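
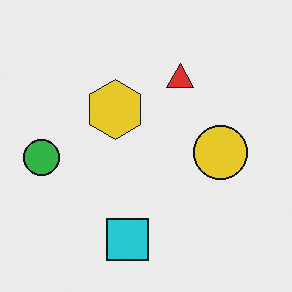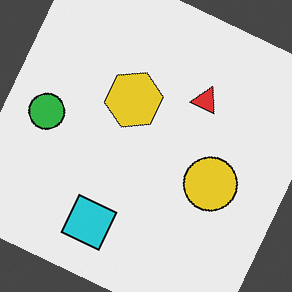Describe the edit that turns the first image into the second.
This is the original image rotated clockwise by a moderate amount.

Every shape is tilted by the same angle and the image corners show triangular fill wedges — a whole-image rotation by a non-right angle.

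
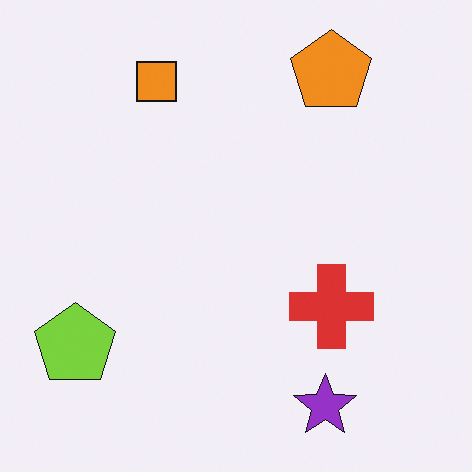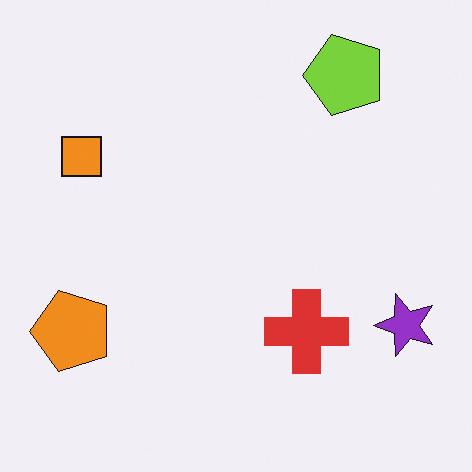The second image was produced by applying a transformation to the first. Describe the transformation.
Transposed (reflected across the top-left ↔ bottom-right diagonal).

Shapes have swapped their row and column positions — what was in the top-right is now in the bottom-left — a diagonal reflection.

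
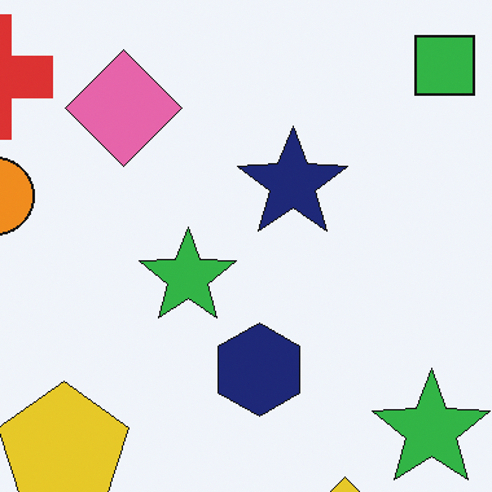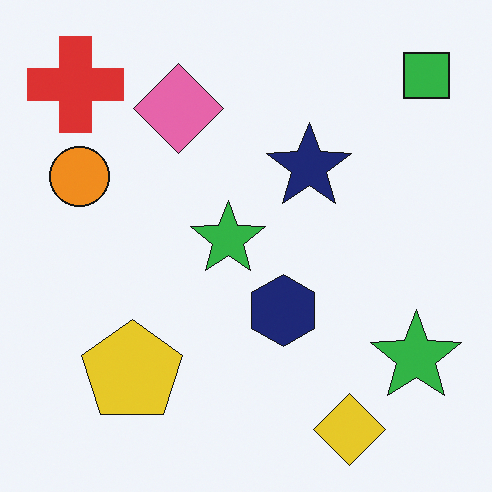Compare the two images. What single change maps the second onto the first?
The first image is the second cropped to a modestly smaller region and rescaled.

The visible shapes are larger and the field of view is narrower; shapes near the original edges may be partly or wholly outside the frame — a crop-and-rescale.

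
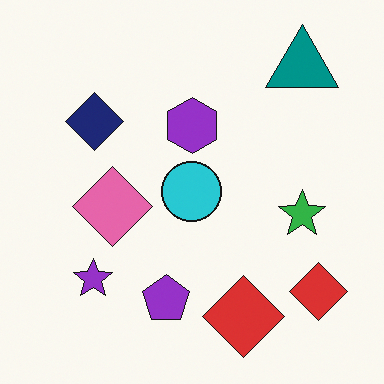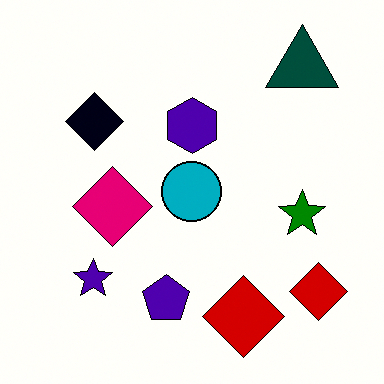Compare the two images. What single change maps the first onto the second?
The second image is the first boosted in contrast.

Tones are pushed away from mid-grey across the whole image — a global contrast change.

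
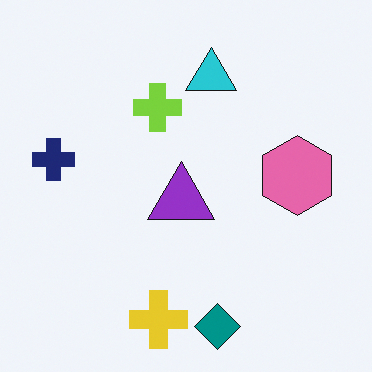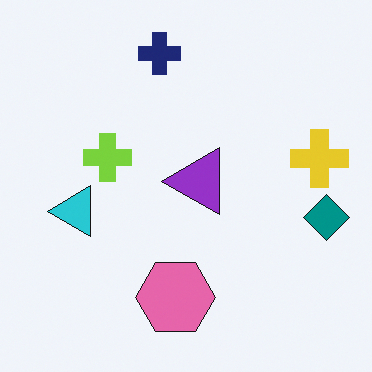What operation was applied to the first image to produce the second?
It was transposed (reflected across the top-left ↔ bottom-right diagonal).

Shapes have swapped their row and column positions — what was in the top-right is now in the bottom-left — a diagonal reflection.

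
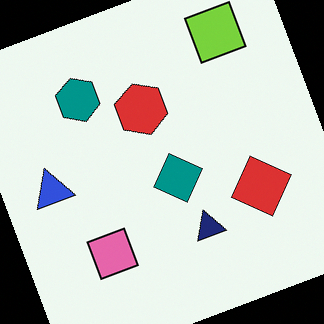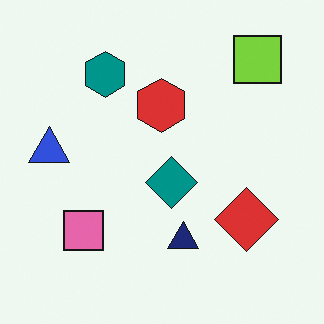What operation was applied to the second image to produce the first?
The image was rotated counter-clockwise by a moderate amount.

Every shape is tilted by the same angle and the image corners show triangular fill wedges — a whole-image rotation by a non-right angle.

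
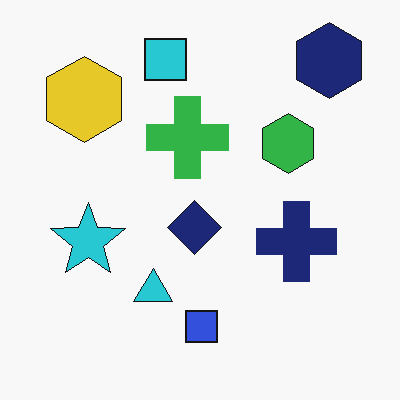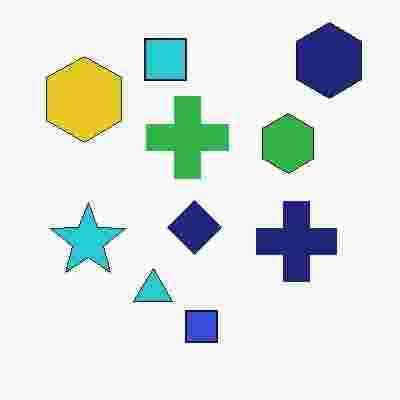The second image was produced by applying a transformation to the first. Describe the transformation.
This is the original image heavily JPEG-compressed with obvious blocking artifacts.

Blocky 8×8 compression artifacts appear around shape edges and the flat background shows ringing — characteristic JPEG degradation.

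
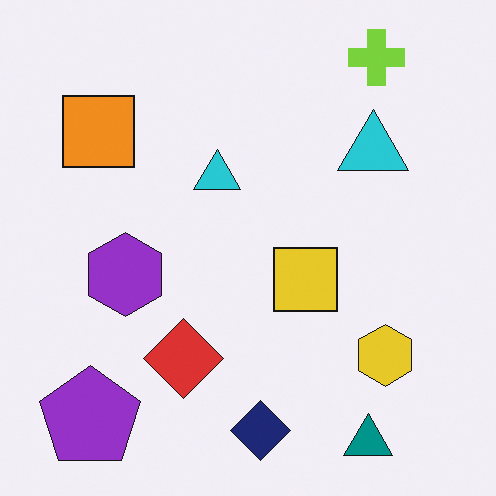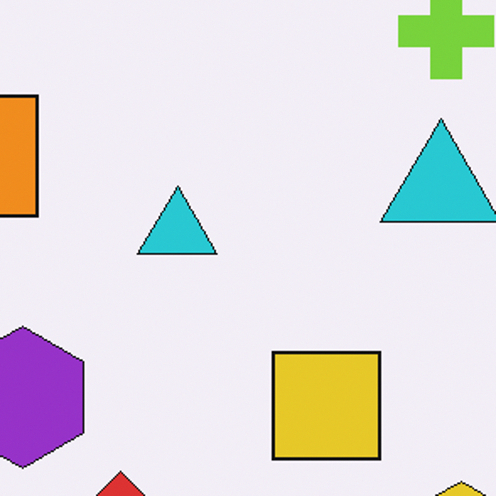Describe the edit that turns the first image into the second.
It was cropped tightly and scaled back up.

The visible shapes are larger and the field of view is narrower; shapes near the original edges may be partly or wholly outside the frame — a crop-and-rescale.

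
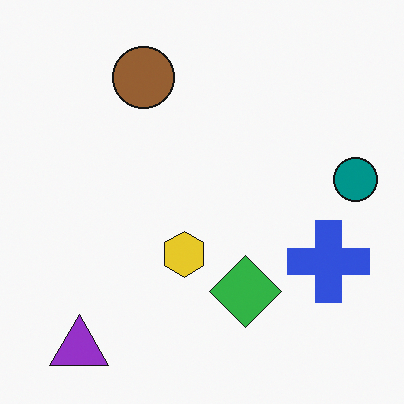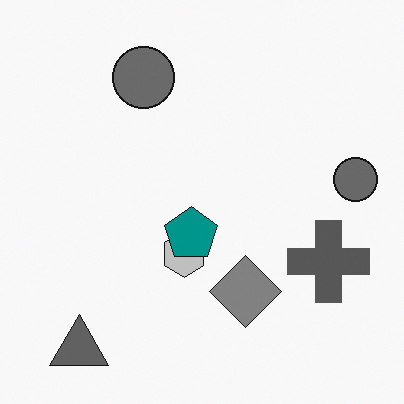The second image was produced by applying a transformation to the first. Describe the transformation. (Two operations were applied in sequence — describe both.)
The transformation is: converted to grayscale, then overlaid with an additional teal pentagon.

All color is removed — every shape is now a shade of grey. A teal pentagon appears in the second image that is absent from the first.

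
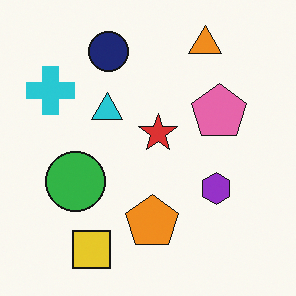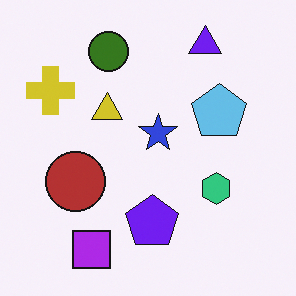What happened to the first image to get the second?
This is the original image hue-shifted through roughly half the color wheel.

Every shape's color has rotated by the same amount around the hue wheel — a uniform hue shift.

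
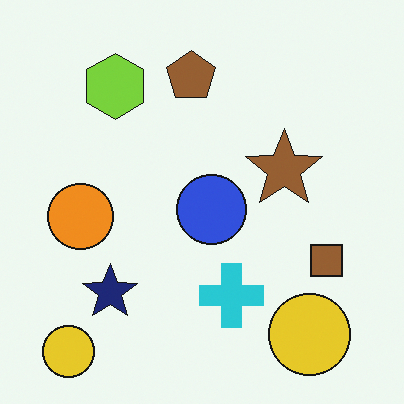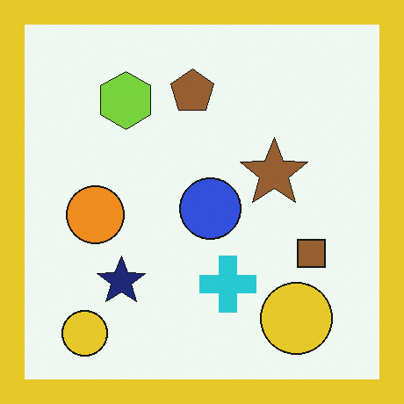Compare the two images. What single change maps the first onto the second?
The transformation is: framed with a yellow border.

A solid yellow frame runs around the edge of the second image, with the content slightly shrunk inside it.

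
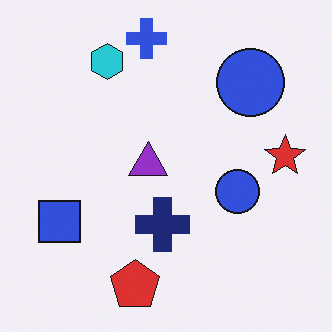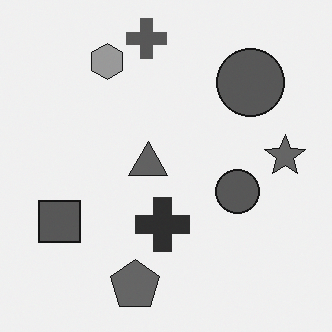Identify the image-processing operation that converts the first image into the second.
It was converted to grayscale.

All color is removed — every shape is now a shade of grey.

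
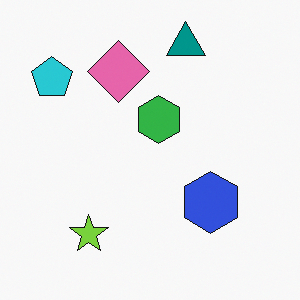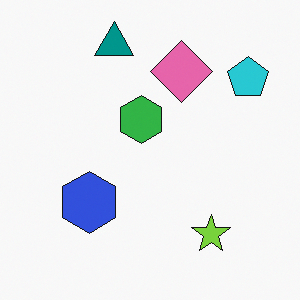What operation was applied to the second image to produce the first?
The transformation is: flipped horizontally (left ↔ right).

The cyan pentagon is in the top-right of the second image and the top-left of the first — shapes on opposite sides of the vertical midline have swapped in a mirror flip.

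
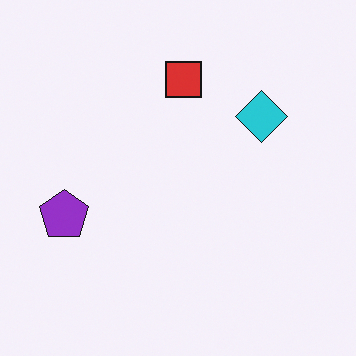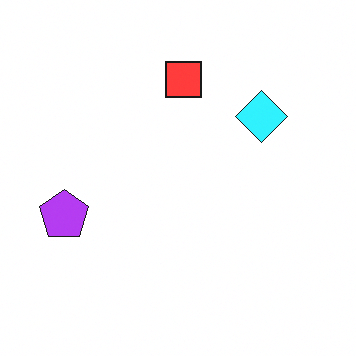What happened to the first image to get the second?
The second image is the first slightly brightened.

Every pixel — background and shapes alike — is uniformly brightened.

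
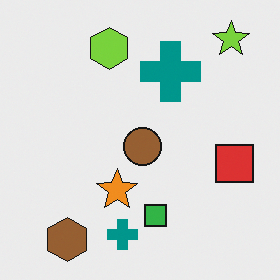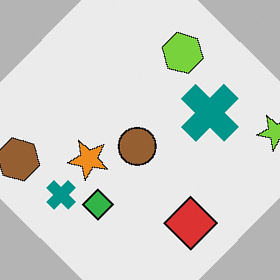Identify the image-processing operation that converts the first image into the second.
It was rotated clockwise by a large amount — several tens of degrees.

Every shape is tilted by the same angle and the image corners show triangular fill wedges — a whole-image rotation by a non-right angle.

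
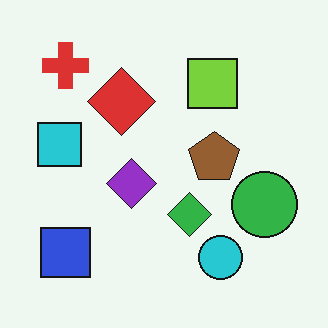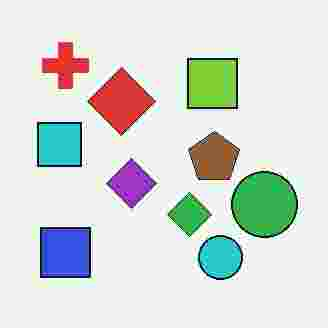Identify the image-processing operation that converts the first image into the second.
This is the original image degraded with heavy JPEG compression.

Blocky 8×8 compression artifacts appear around shape edges and the flat background shows ringing — characteristic JPEG degradation.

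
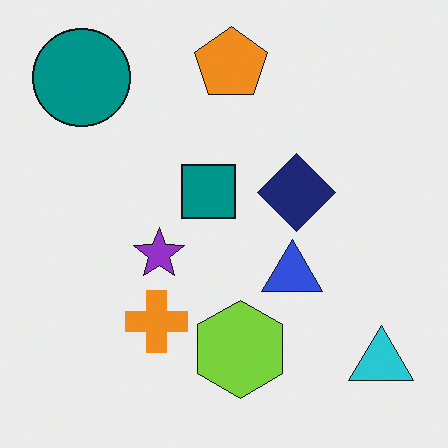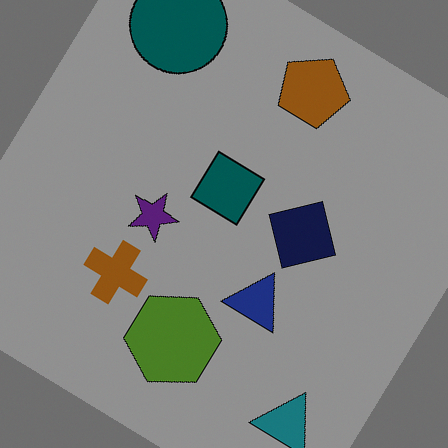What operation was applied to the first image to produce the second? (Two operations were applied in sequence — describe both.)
The transformation is: rotated clockwise by a large amount — several tens of degrees, then noticeably darkened.

Every shape is tilted by the same angle and the image corners show triangular fill wedges — a whole-image rotation by a non-right angle. Every pixel — background and shapes alike — is uniformly darkened.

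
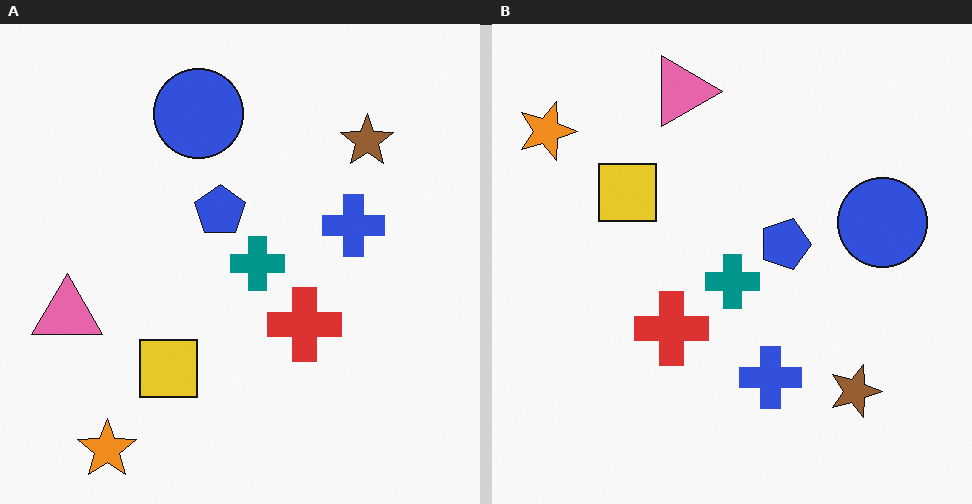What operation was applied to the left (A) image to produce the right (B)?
The right (B) image is the left (A) rotated 90° clockwise.

The orange star sits in the bottom-left of the left (A) image and the top-left of the right (B) — consistent with a whole-image 90° clockwise rotation.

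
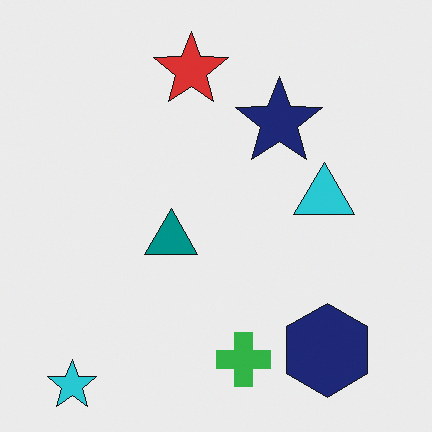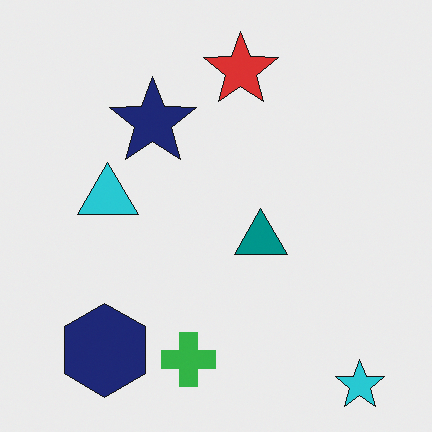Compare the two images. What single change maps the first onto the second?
It was flipped horizontally (left ↔ right).

The cyan star is in the bottom-left of the first image and the bottom-right of the second — shapes on opposite sides of the vertical midline have swapped in a mirror flip.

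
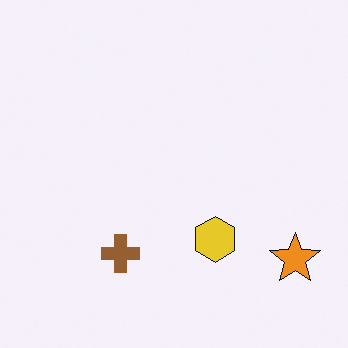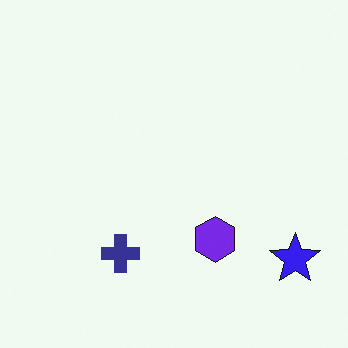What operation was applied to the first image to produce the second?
The second image is the first hue-shifted by a large amount.

Every shape's color has rotated by the same amount around the hue wheel — a uniform hue shift.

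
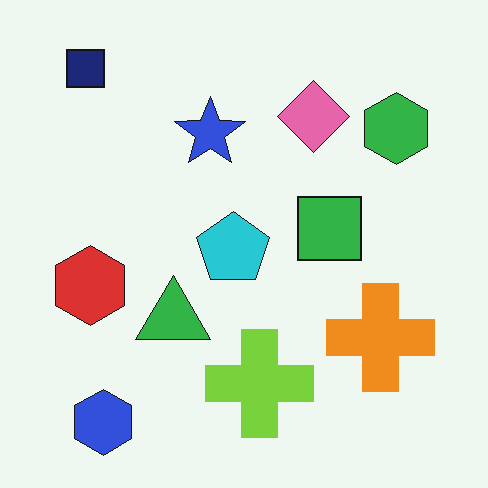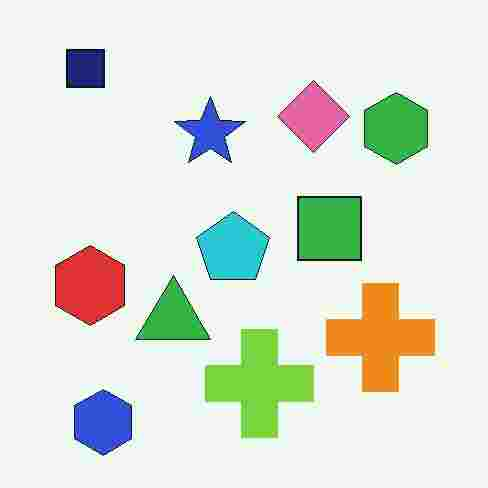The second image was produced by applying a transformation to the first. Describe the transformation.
The transformation is: degraded with heavy JPEG compression.

Blocky 8×8 compression artifacts appear around shape edges and the flat background shows ringing — characteristic JPEG degradation.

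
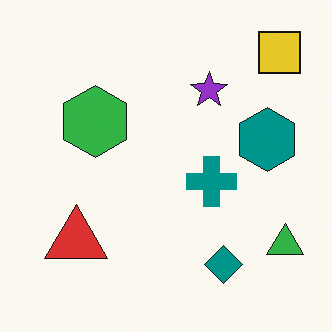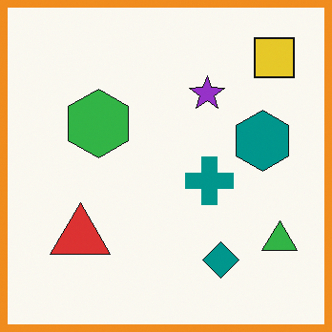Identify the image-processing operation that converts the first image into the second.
Framed with a orange border.

A solid orange frame runs around the edge of the second image, with the content slightly shrunk inside it.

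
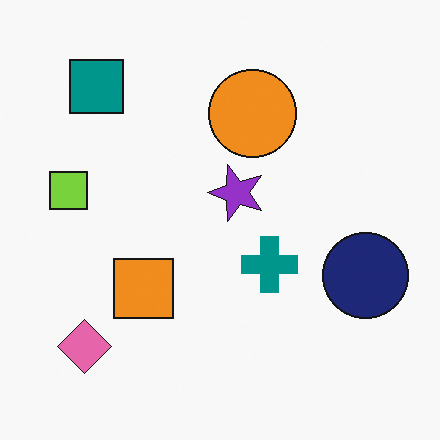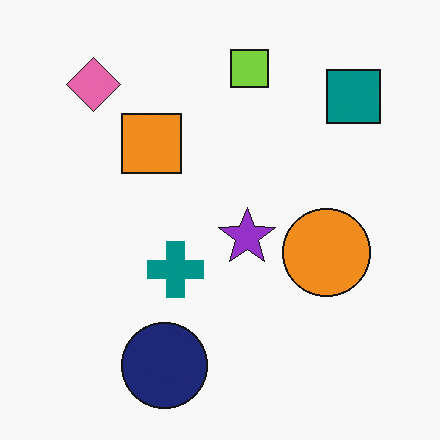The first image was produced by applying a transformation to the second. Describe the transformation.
The image was rotated 90° counter-clockwise.

The pink diamond sits in the top-left of the second image and the bottom-left of the first — consistent with a whole-image 90° counter-clockwise rotation.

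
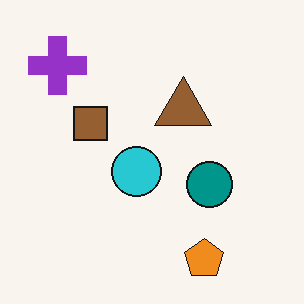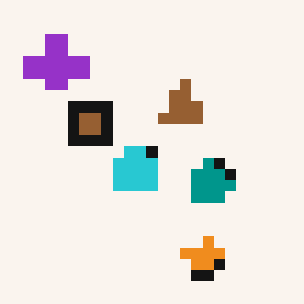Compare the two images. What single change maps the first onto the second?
It was heavily pixelated into large blocks.

Shapes are reduced to large square blocks; fine edges and outlines are lost — a downscale-then-upscale (mosaic) effect.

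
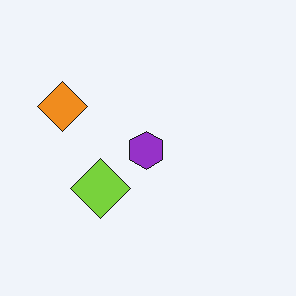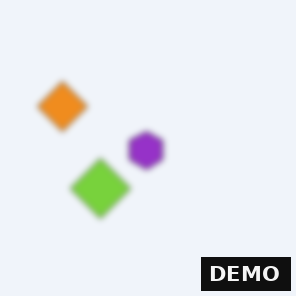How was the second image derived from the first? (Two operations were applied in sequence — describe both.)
Noticeably gaussian-blurred, then watermarked with the text "DEMO" in the lower-right corner.

Shape edges and outlines are uniformly softened across the whole image. A dark label reading "DEMO" appears in the lower-right corner.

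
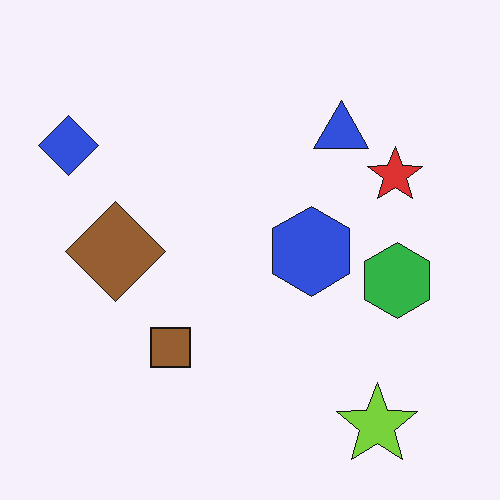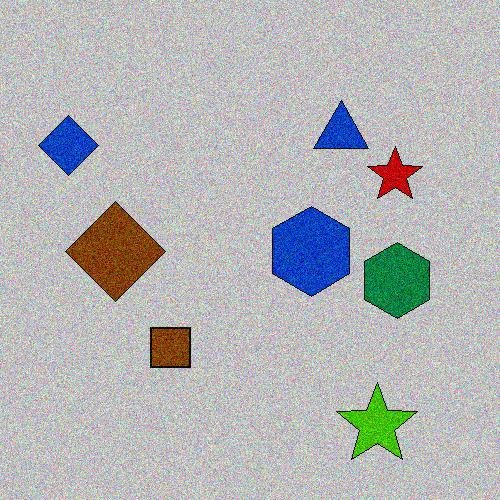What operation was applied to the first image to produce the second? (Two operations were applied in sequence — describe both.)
This is the original image heavily posterized to just a handful of flat colors, then degraded with visible gaussian noise.

Each flat color has snapped to a coarser quantized level — most visibly, the near-white background has dropped to a flat grey. Random speckle covers the whole image, including the flat background.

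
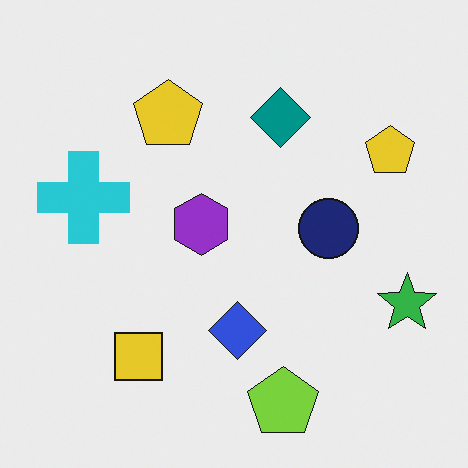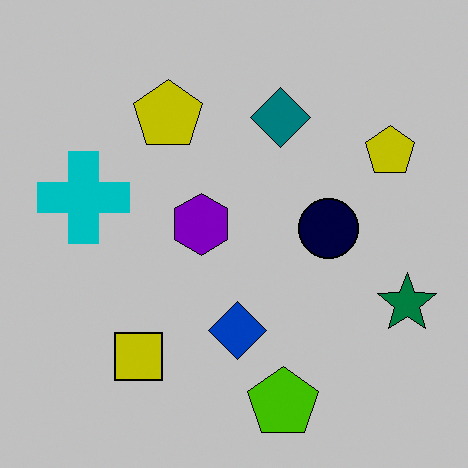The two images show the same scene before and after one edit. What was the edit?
Aggressively posterized.

Each flat color has snapped to a coarser quantized level — most visibly, the near-white background has dropped to a flat grey.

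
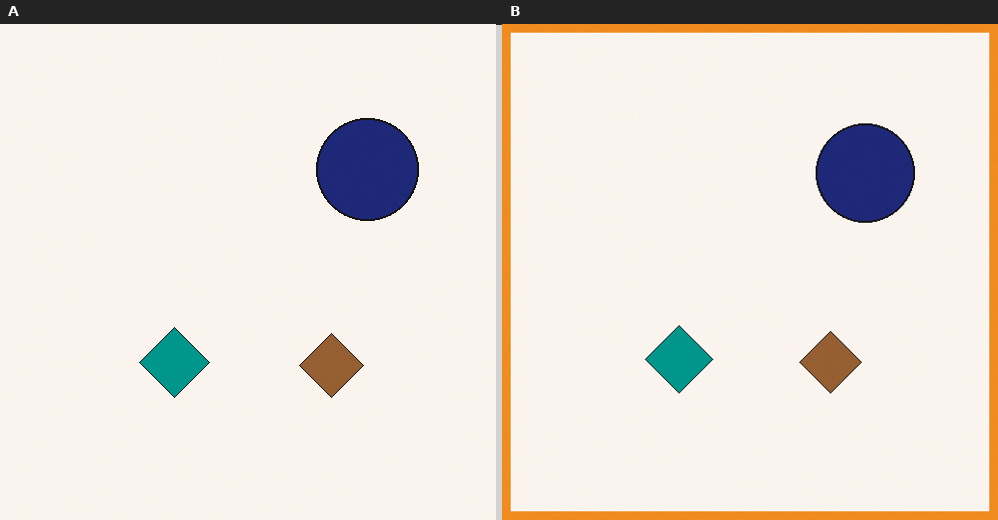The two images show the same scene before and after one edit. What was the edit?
The image was framed with a orange border.

A solid orange frame runs around the edge of the right (B) image, with the content slightly shrunk inside it.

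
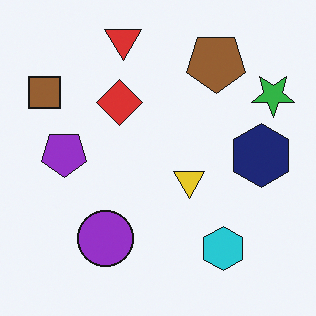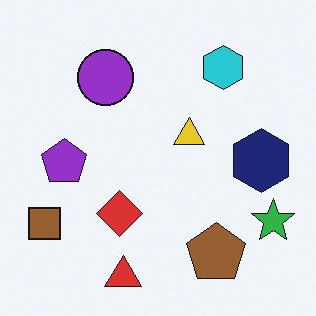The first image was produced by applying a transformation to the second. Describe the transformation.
The image was flipped vertically (top ↔ bottom).

The red triangle is in the bottom of the second image and the top of the first — shapes on opposite sides of the horizontal midline have swapped in a mirror flip.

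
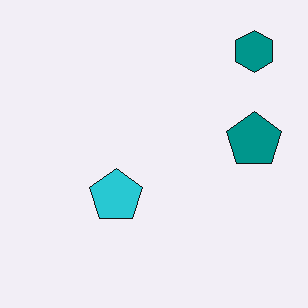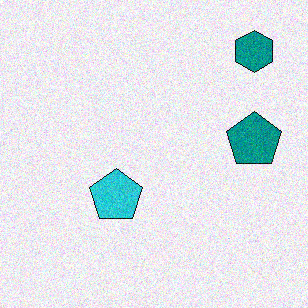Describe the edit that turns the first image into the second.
The transformation is: degraded with moderate additive noise.

Random speckle covers the whole image, including the flat background.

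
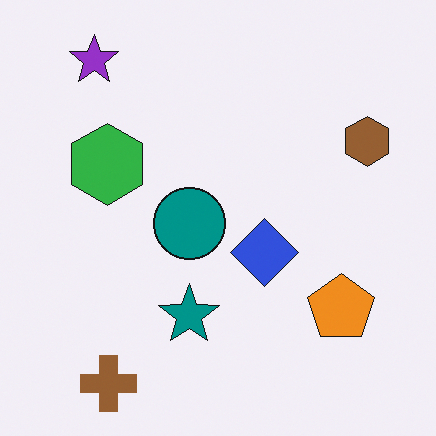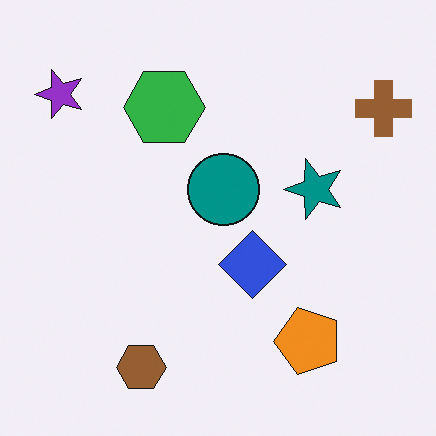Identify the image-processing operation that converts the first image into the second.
The image was transposed (reflected across the top-left ↔ bottom-right diagonal).

Shapes have swapped their row and column positions — what was in the top-right is now in the bottom-left — a diagonal reflection.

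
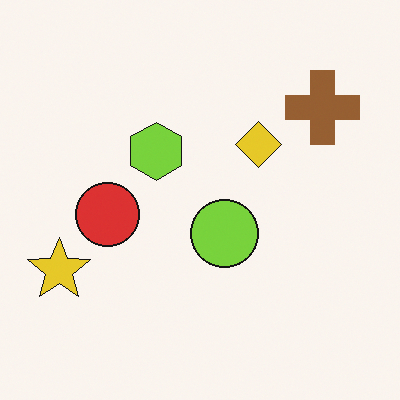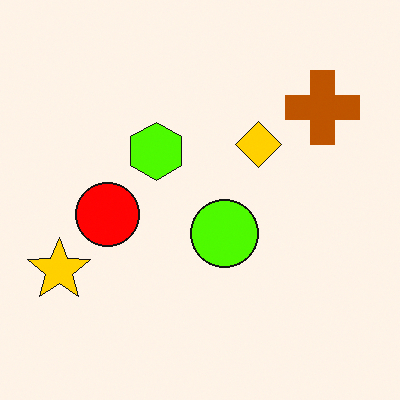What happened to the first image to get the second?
This is the original image made much more vivid (saturation change).

All colors are more vivid — a global saturation change.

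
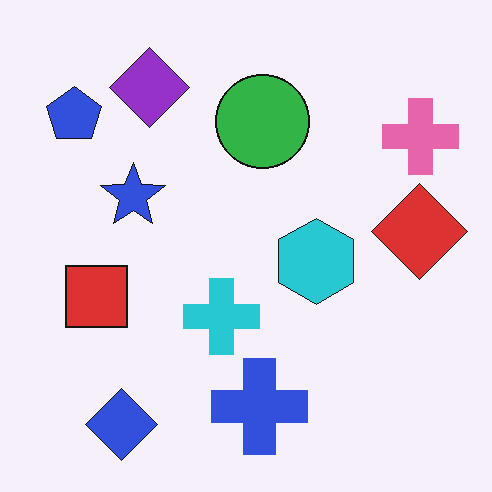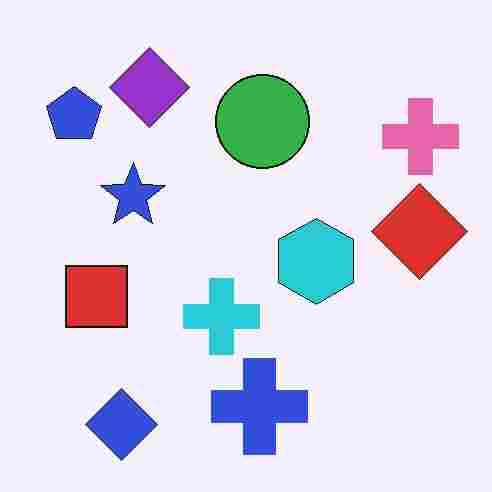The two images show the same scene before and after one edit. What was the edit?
The transformation is: degraded with heavy JPEG compression.

Blocky 8×8 compression artifacts appear around shape edges and the flat background shows ringing — characteristic JPEG degradation.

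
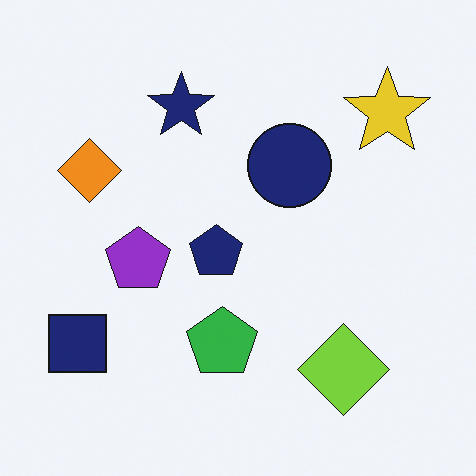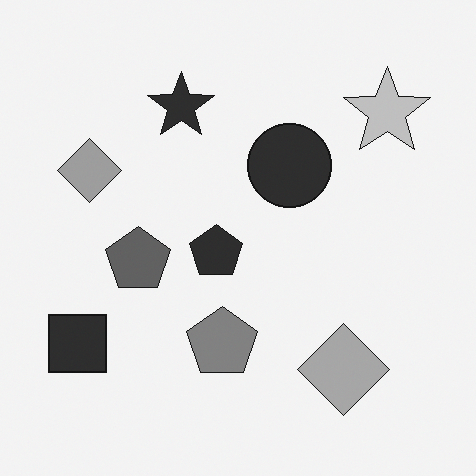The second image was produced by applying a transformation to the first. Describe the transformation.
The image was converted to grayscale.

All color is removed — every shape is now a shade of grey.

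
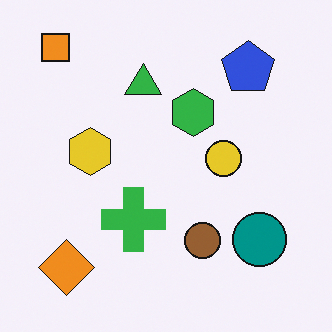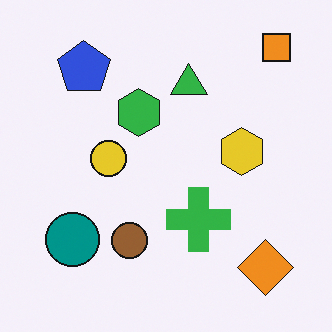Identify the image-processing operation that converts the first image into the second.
The second image is the first flipped horizontally (left ↔ right).

The orange square is in the top-left of the first image and the top-right of the second — shapes on opposite sides of the vertical midline have swapped in a mirror flip.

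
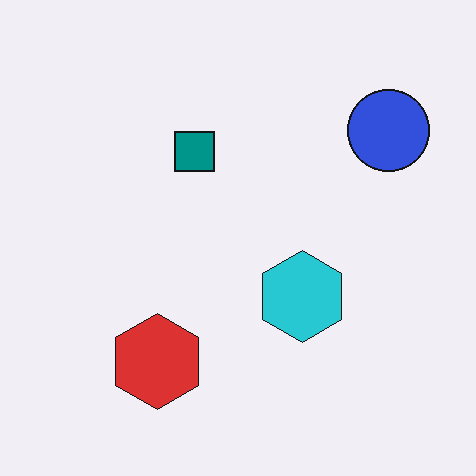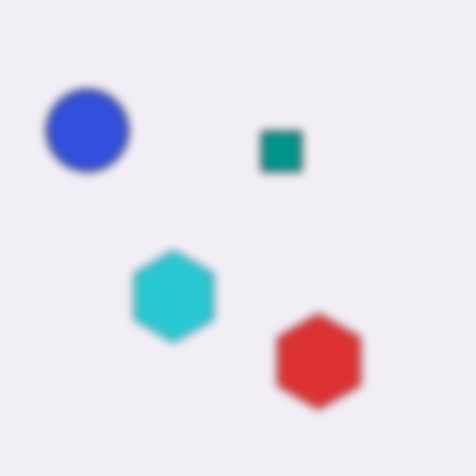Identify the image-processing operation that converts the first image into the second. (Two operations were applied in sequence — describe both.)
The transformation is: noticeably gaussian-blurred, then flipped horizontally (left ↔ right).

Shape edges and outlines are uniformly softened across the whole image. The blue circle is in the top-right of the first image and the top-left of the second — shapes on opposite sides of the vertical midline have swapped in a mirror flip.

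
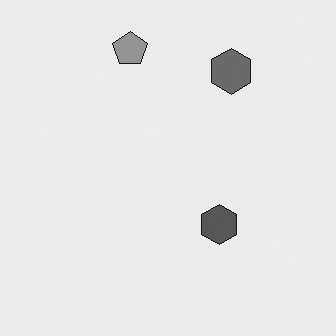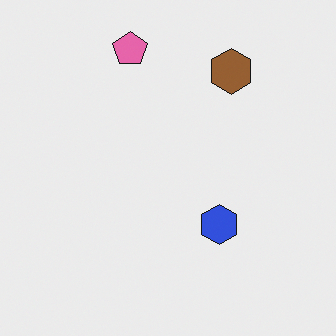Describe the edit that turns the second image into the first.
Converted to grayscale.

All color is removed — every shape is now a shade of grey.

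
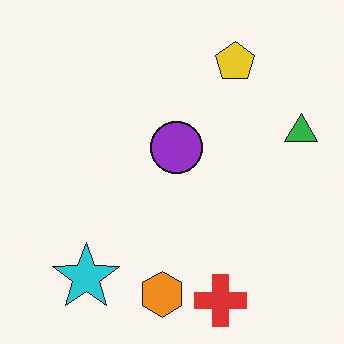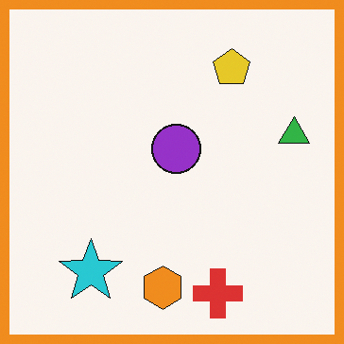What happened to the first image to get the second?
This is the original image framed with a orange border.

A solid orange frame runs around the edge of the second image, with the content slightly shrunk inside it.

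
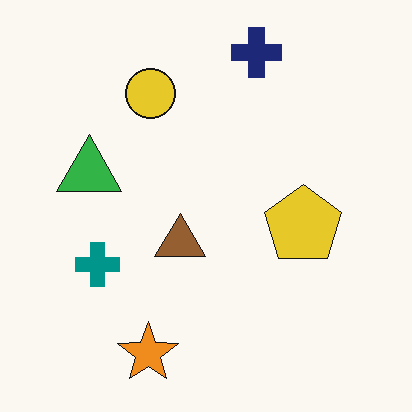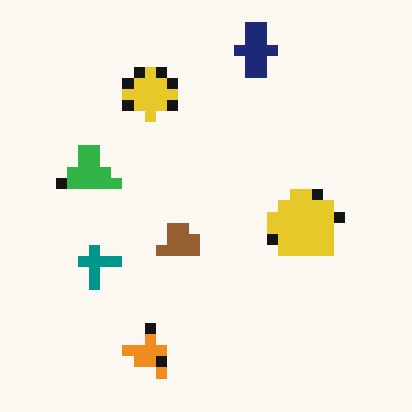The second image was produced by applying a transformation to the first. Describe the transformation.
It was coarsely pixelated.

Shapes are reduced to large square blocks; fine edges and outlines are lost — a downscale-then-upscale (mosaic) effect.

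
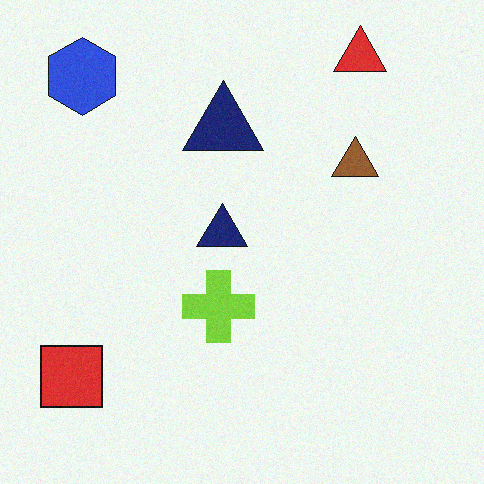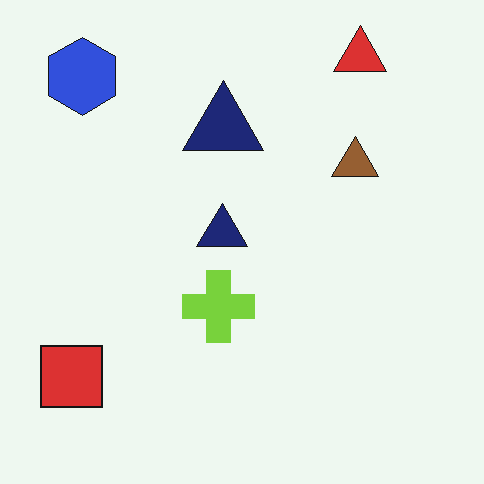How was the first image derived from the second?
The image was degraded with light additive noise.

Random speckle covers the whole image, including the flat background.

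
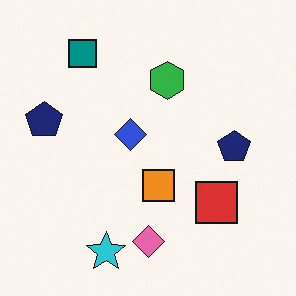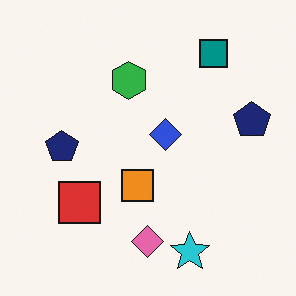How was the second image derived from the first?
The image was flipped horizontally (left ↔ right).

The red square is in the bottom-right of the first image and the bottom-left of the second — shapes on opposite sides of the vertical midline have swapped in a mirror flip.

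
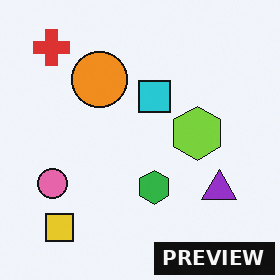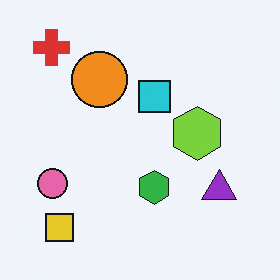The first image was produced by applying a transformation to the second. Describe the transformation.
The image was watermarked with the text "PREVIEW" in the lower-right corner.

A dark label reading "PREVIEW" appears in the lower-right corner.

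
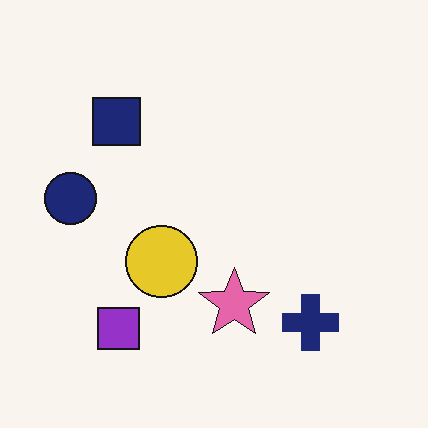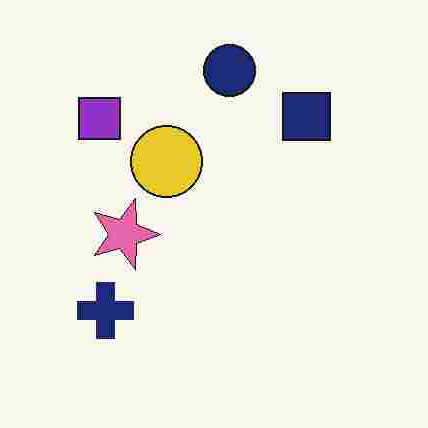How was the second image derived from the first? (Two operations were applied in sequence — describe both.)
The image was degraded with heavy JPEG compression, then rotated 90° clockwise.

Blocky 8×8 compression artifacts appear around shape edges and the flat background shows ringing — characteristic JPEG degradation. The purple square sits in the bottom-left of the first image and the top-left of the second — consistent with a whole-image 90° clockwise rotation.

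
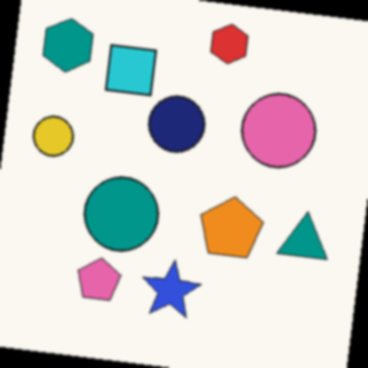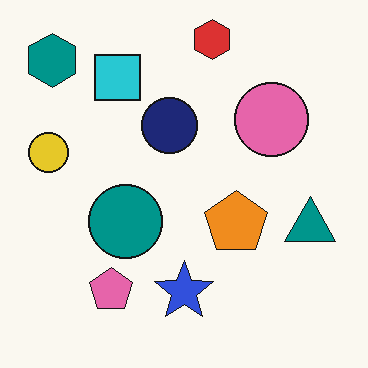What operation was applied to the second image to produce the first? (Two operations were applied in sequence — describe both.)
The image was rotated clockwise by a slight angle, then lightly blurred.

Every shape is tilted by the same angle and the image corners show triangular fill wedges — a whole-image rotation by a non-right angle. Shape edges and outlines are uniformly softened across the whole image.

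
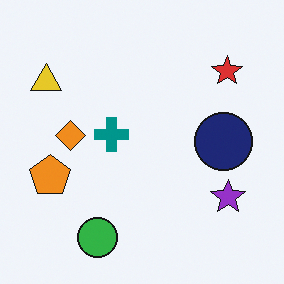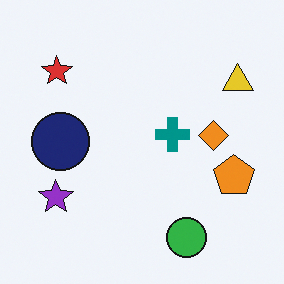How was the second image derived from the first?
This is the original image flipped horizontally (left ↔ right).

The yellow triangle is in the top-left of the first image and the top-right of the second — shapes on opposite sides of the vertical midline have swapped in a mirror flip.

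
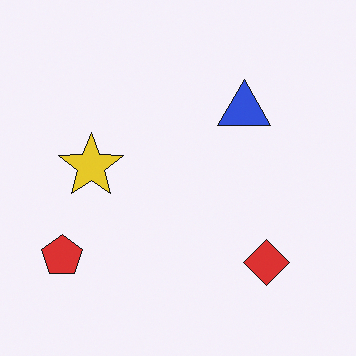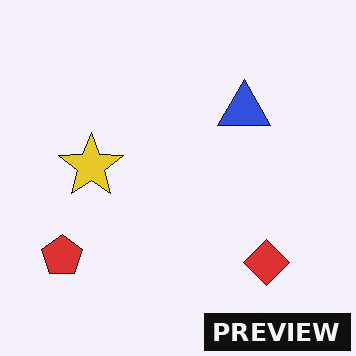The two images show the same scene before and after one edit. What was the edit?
Watermarked with the text "PREVIEW" in the lower-right corner.

A dark label reading "PREVIEW" appears in the lower-right corner.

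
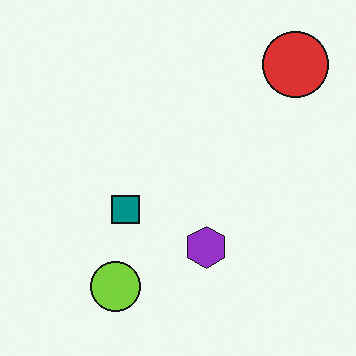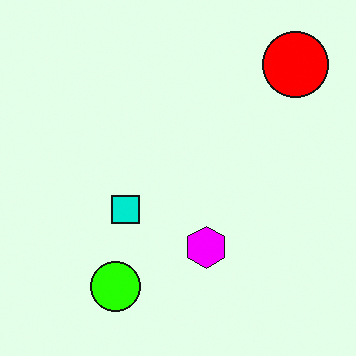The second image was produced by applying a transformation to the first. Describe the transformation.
The second image is the first heavily oversaturated.

All colors are more vivid — a global saturation change.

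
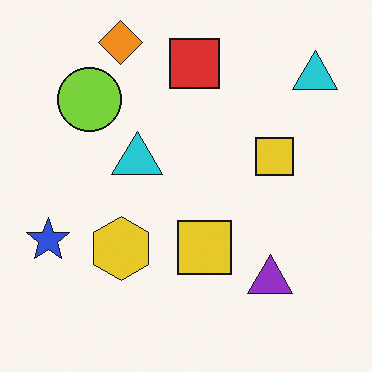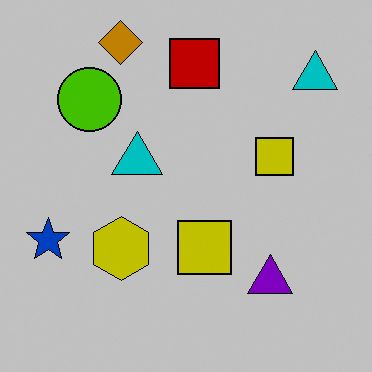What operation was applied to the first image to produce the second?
This is the original image aggressively posterized.

Each flat color has snapped to a coarser quantized level — most visibly, the near-white background has dropped to a flat grey.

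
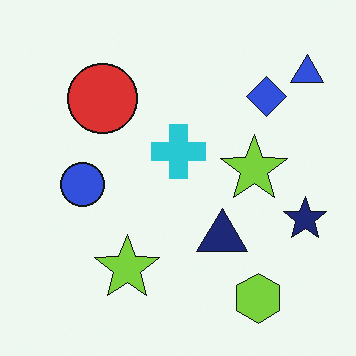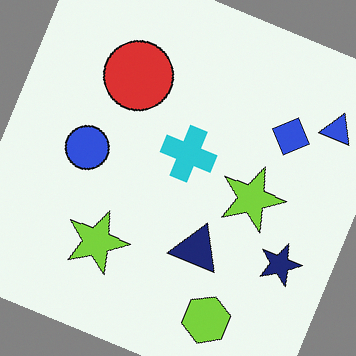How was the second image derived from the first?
The image was rotated clockwise by a clearly visible amount.

Every shape is tilted by the same angle and the image corners show triangular fill wedges — a whole-image rotation by a non-right angle.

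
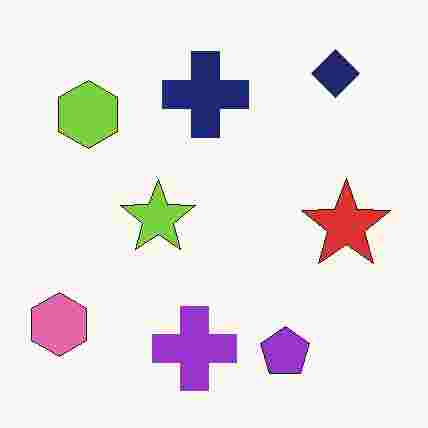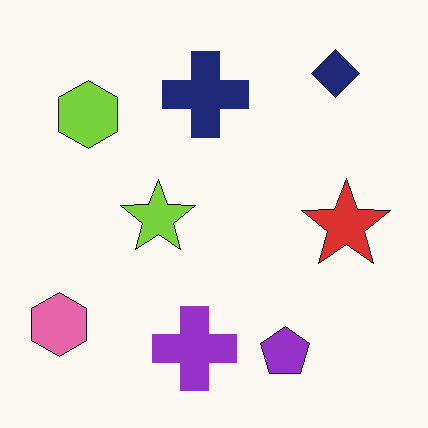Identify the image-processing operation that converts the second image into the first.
The first image is the second heavily JPEG-compressed with obvious blocking artifacts.

Blocky 8×8 compression artifacts appear around shape edges and the flat background shows ringing — characteristic JPEG degradation.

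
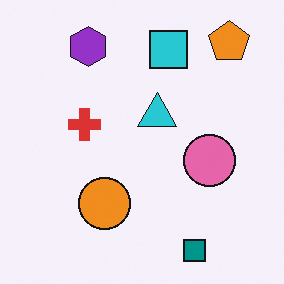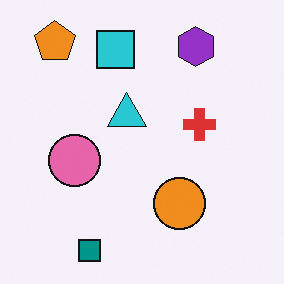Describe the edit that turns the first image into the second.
The second image is the first flipped horizontally (left ↔ right).

The orange pentagon is in the top-right of the first image and the top-left of the second — shapes on opposite sides of the vertical midline have swapped in a mirror flip.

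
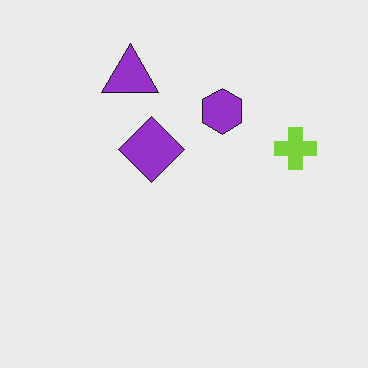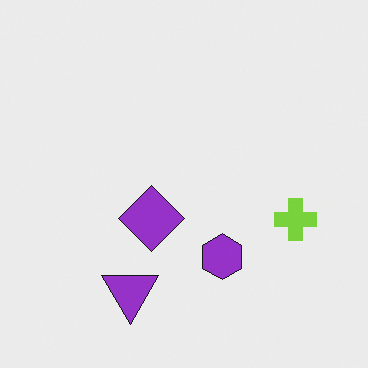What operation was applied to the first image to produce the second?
This is the original image flipped vertically (top ↔ bottom).

The purple triangle is in the top of the first image and the bottom of the second — shapes on opposite sides of the horizontal midline have swapped in a mirror flip.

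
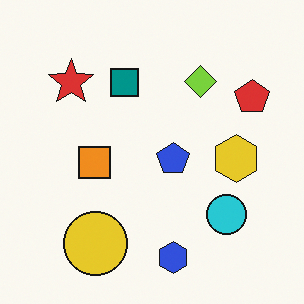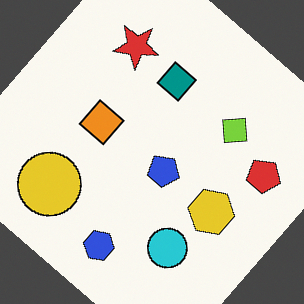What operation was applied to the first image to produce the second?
The transformation is: rotated clockwise by a large amount — several tens of degrees.

Every shape is tilted by the same angle and the image corners show triangular fill wedges — a whole-image rotation by a non-right angle.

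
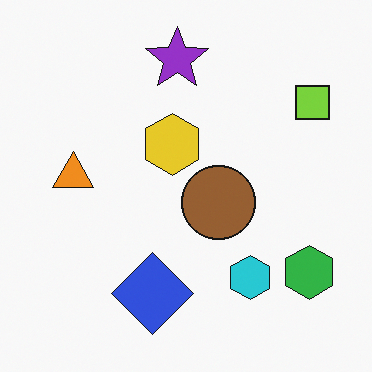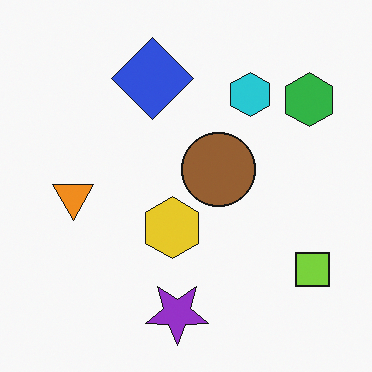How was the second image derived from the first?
The second image is the first flipped vertically (top ↔ bottom).

The purple star is in the top of the first image and the bottom of the second — shapes on opposite sides of the horizontal midline have swapped in a mirror flip.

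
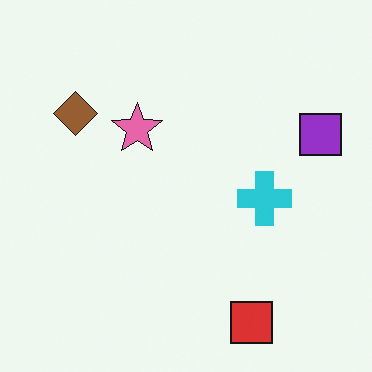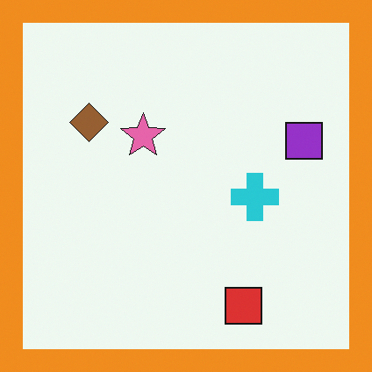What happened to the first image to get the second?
The image was framed with a orange border.

A solid orange frame runs around the edge of the second image, with the content slightly shrunk inside it.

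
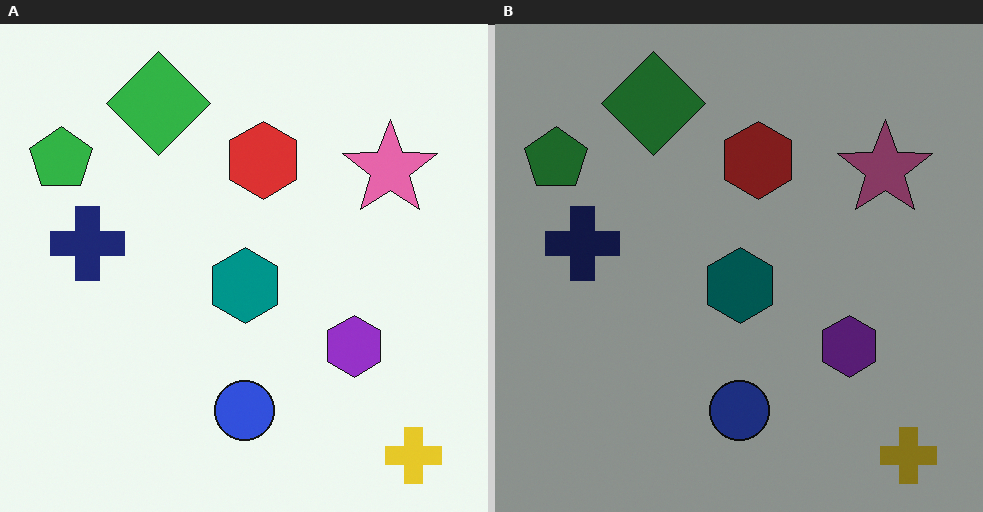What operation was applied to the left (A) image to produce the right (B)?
The image was noticeably darkened.

Every pixel — background and shapes alike — is uniformly darkened.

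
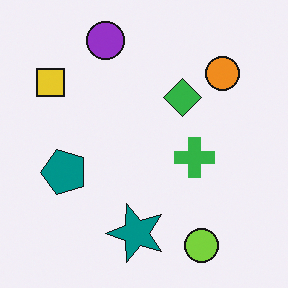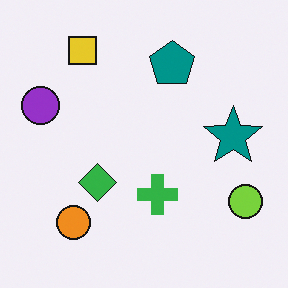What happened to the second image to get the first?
The first image is the second transposed (reflected across the top-left ↔ bottom-right diagonal).

Shapes have swapped their row and column positions — what was in the top-right is now in the bottom-left — a diagonal reflection.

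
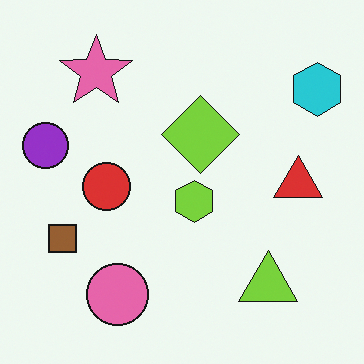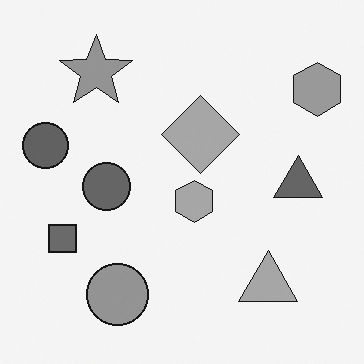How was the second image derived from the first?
This is the original image converted to grayscale.

All color is removed — every shape is now a shade of grey.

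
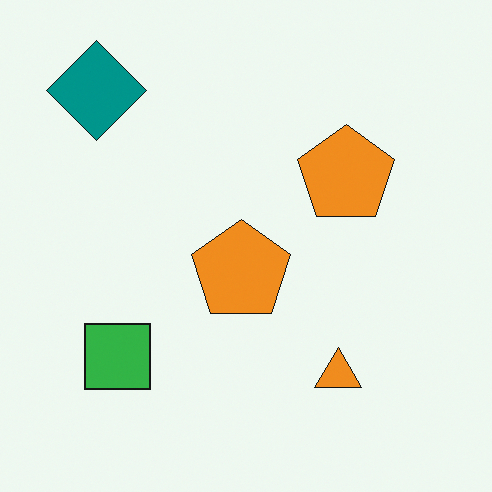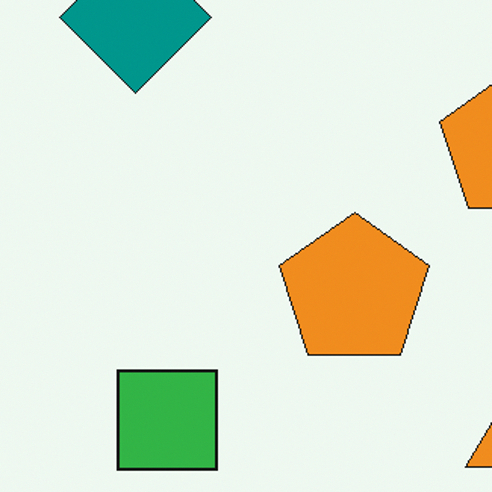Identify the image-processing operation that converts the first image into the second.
The transformation is: cropped to a modestly smaller region and rescaled.

The visible shapes are larger and the field of view is narrower; shapes near the original edges may be partly or wholly outside the frame — a crop-and-rescale.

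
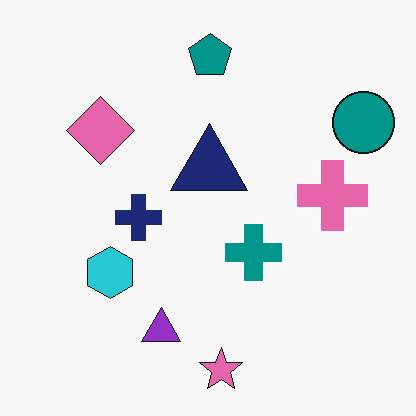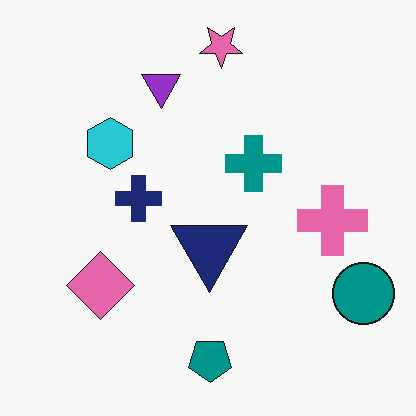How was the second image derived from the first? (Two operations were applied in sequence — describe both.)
Flipped vertically (top ↔ bottom), then JPEG-compressed with visible artifacts.

The pink star is in the bottom of the first image and the top of the second — shapes on opposite sides of the horizontal midline have swapped in a mirror flip. Blocky 8×8 compression artifacts appear around shape edges and the flat background shows ringing — characteristic JPEG degradation.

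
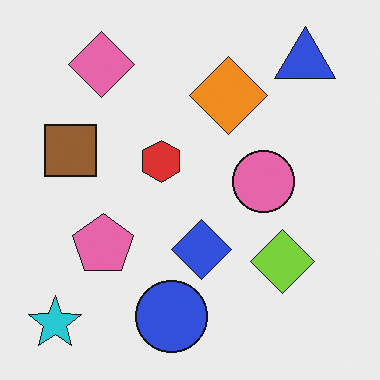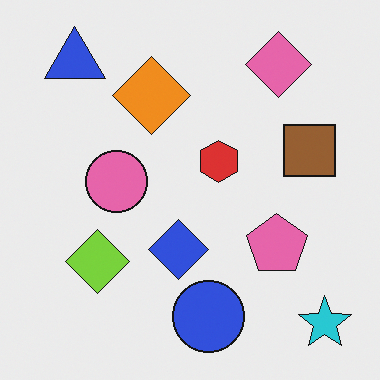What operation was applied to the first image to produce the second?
It was flipped horizontally (left ↔ right).

The cyan star is in the bottom-left of the first image and the bottom-right of the second — shapes on opposite sides of the vertical midline have swapped in a mirror flip.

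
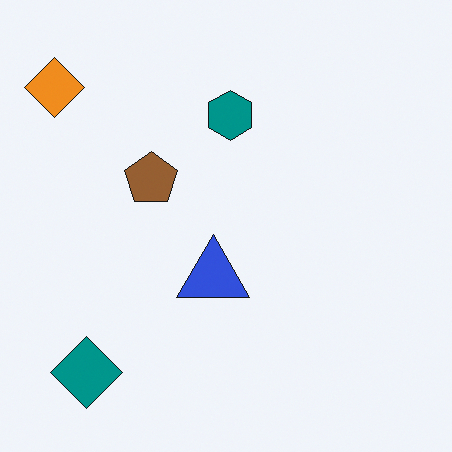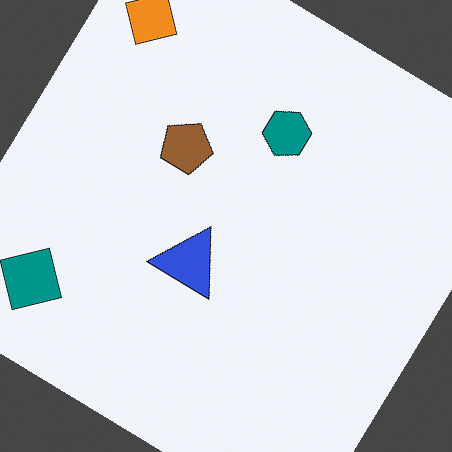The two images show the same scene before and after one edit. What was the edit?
This is the original image rotated clockwise by a large amount — several tens of degrees.

Every shape is tilted by the same angle and the image corners show triangular fill wedges — a whole-image rotation by a non-right angle.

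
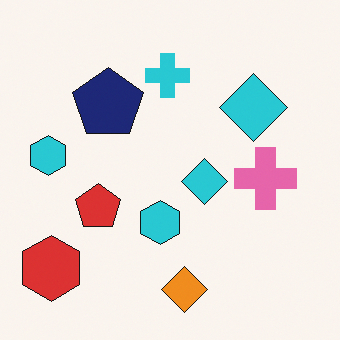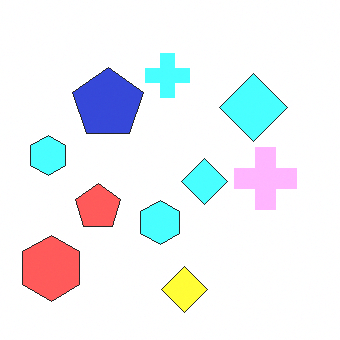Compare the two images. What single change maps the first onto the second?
The second image is the first noticeably brightened.

Every pixel — background and shapes alike — is uniformly brightened.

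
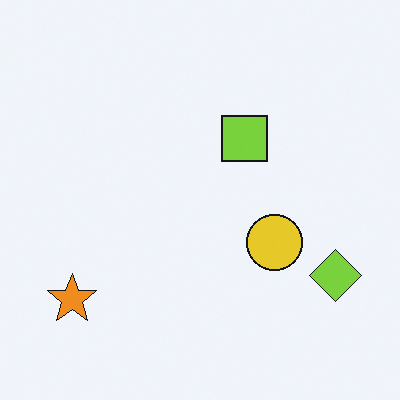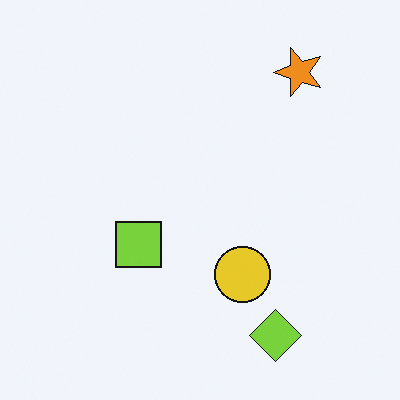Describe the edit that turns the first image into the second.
The second image is the first transposed (reflected across the top-left ↔ bottom-right diagonal).

Shapes have swapped their row and column positions — what was in the top-right is now in the bottom-left — a diagonal reflection.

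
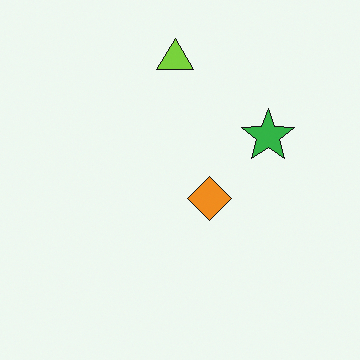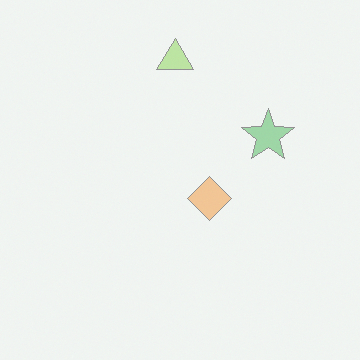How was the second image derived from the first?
The image was given much lower contrast.

Tones are pushed toward mid-grey across the whole image — a global contrast change.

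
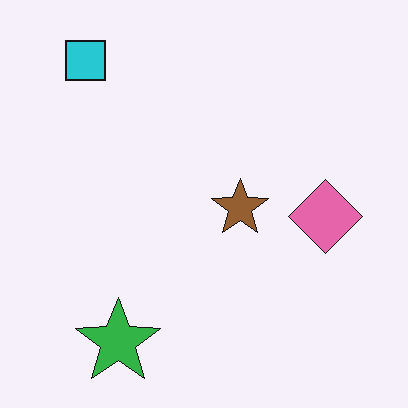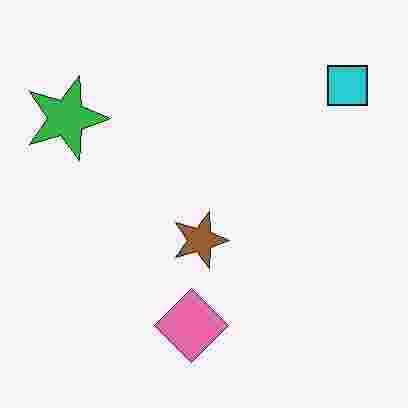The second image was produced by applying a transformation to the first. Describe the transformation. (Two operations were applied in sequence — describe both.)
The second image is the first rotated 90° clockwise, then heavily JPEG-compressed with obvious blocking artifacts.

The cyan square sits in the top-left of the first image and the top-right of the second — consistent with a whole-image 90° clockwise rotation. Blocky 8×8 compression artifacts appear around shape edges and the flat background shows ringing — characteristic JPEG degradation.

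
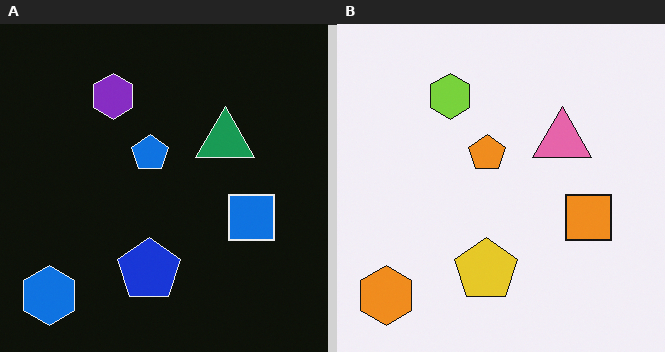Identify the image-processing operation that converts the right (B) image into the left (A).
It was color-inverted (negative).

The light background has become dark and every shape's color is its complement — a photographic negative.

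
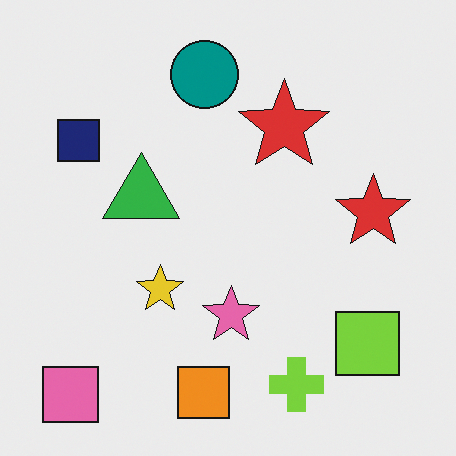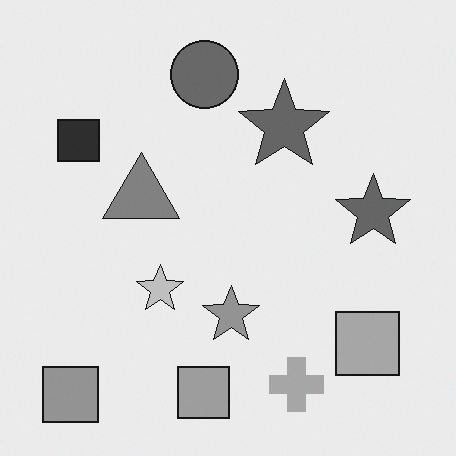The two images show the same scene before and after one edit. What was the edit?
This is the original image converted to grayscale.

All color is removed — every shape is now a shade of grey.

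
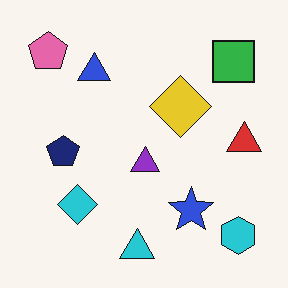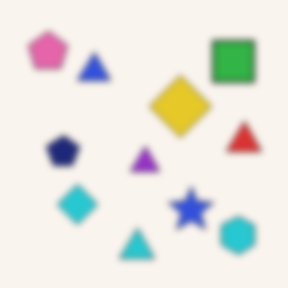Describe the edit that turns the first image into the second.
The second image is the first noticeably gaussian-blurred.

Shape edges and outlines are uniformly softened across the whole image.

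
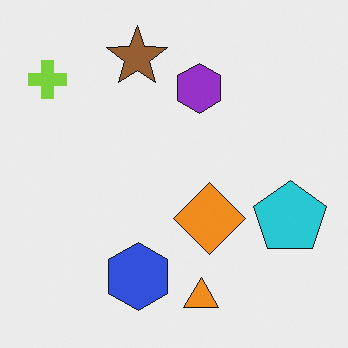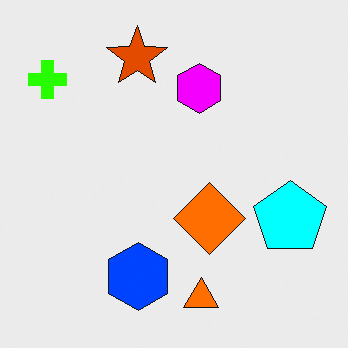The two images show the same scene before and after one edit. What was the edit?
It was heavily oversaturated.

All colors are more vivid — a global saturation change.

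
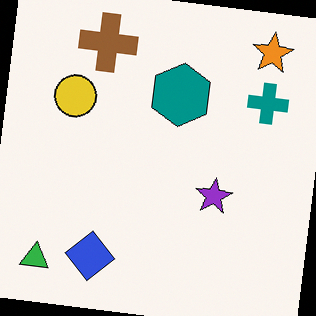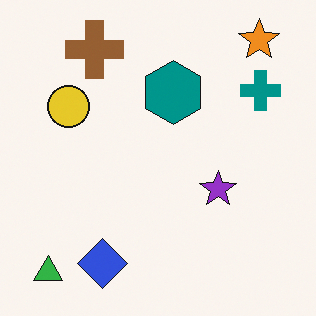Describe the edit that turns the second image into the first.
The transformation is: rotated clockwise by a slight angle.

Every shape is tilted by the same angle and the image corners show triangular fill wedges — a whole-image rotation by a non-right angle.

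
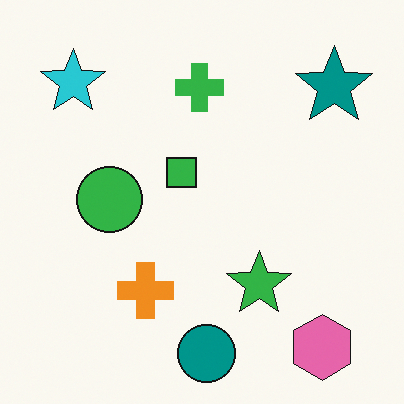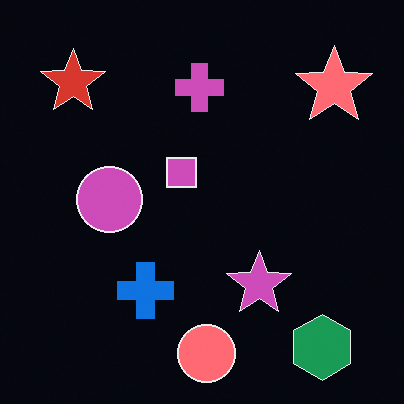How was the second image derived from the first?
The transformation is: color-inverted (negative).

The light background has become dark and every shape's color is its complement — a photographic negative.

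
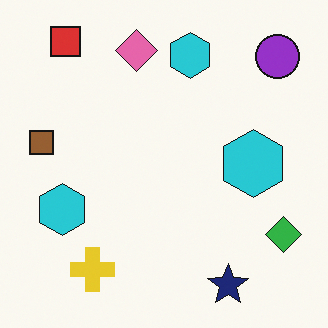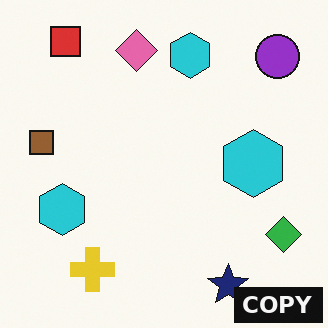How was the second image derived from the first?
The second image is the first watermarked with the text "COPY" in the lower-right corner.

A dark label reading "COPY" appears in the lower-right corner.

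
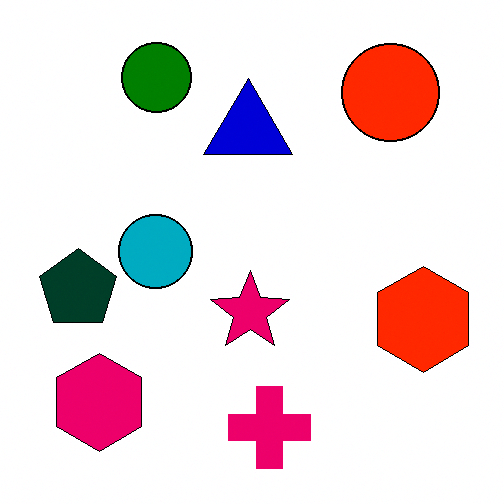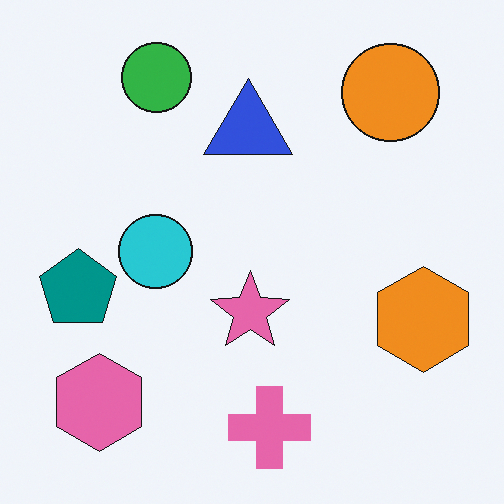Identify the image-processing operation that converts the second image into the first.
Boosted in contrast.

Tones are pushed away from mid-grey across the whole image — a global contrast change.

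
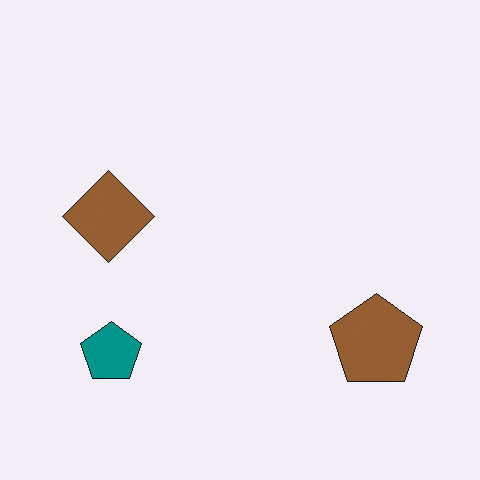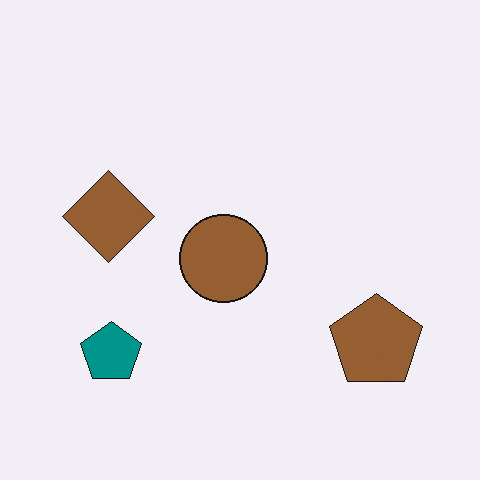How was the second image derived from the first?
This is the original image overlaid with an additional brown circle.

A brown circle appears in the second image that is absent from the first.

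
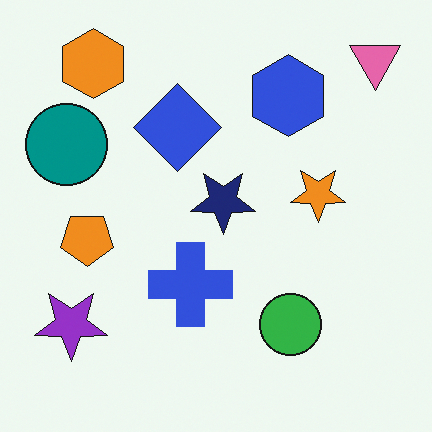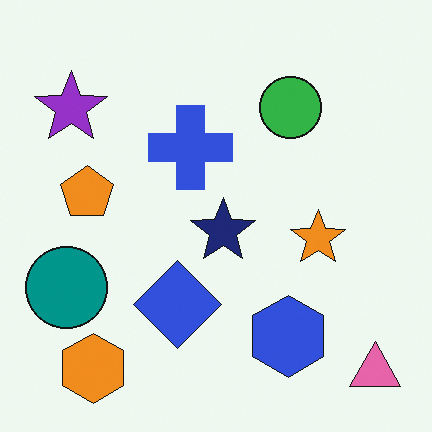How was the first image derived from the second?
The first image is the second flipped vertically (top ↔ bottom).

The pink triangle is in the bottom-right of the second image and the top-right of the first — shapes on opposite sides of the horizontal midline have swapped in a mirror flip.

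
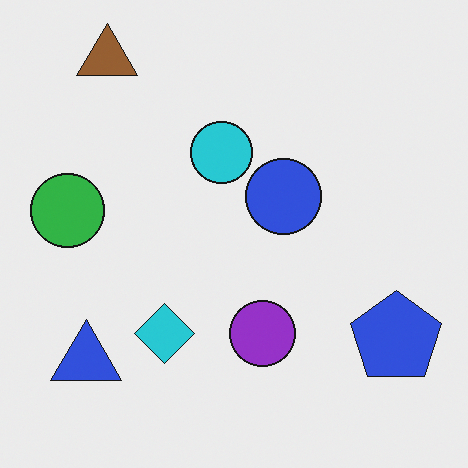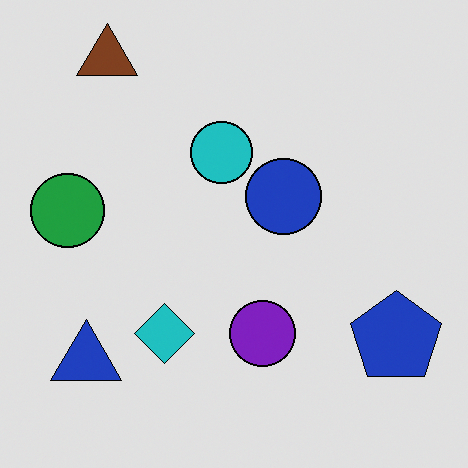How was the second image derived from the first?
The image was moderately posterized.

Each flat color has snapped to a coarser quantized level — most visibly, the near-white background has dropped to a flat grey.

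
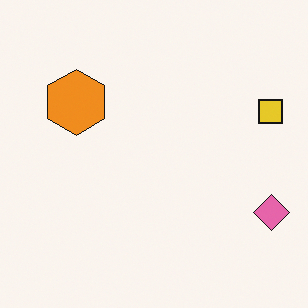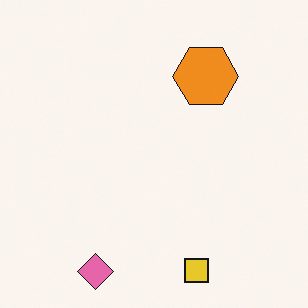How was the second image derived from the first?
Rotated 90° clockwise.

The pink diamond sits in the bottom-right of the first image and the bottom-left of the second — consistent with a whole-image 90° clockwise rotation.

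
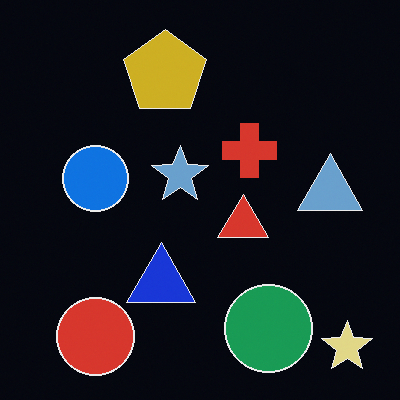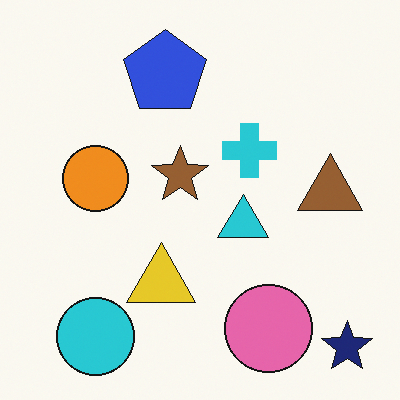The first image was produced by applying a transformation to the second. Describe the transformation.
The transformation is: color-inverted (negative).

The light background has become dark and every shape's color is its complement — a photographic negative.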